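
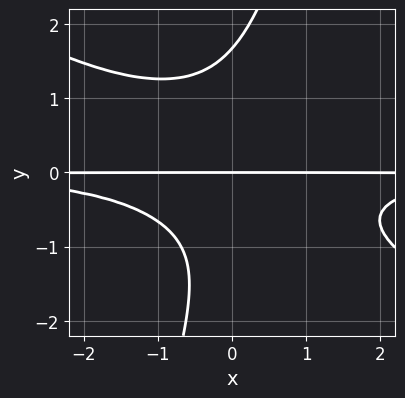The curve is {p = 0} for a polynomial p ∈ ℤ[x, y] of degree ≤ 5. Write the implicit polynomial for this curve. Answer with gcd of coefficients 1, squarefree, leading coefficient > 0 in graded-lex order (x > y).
2*x^2*y^2 + 3*x*y^3 - y^4 + y^2 + 3*y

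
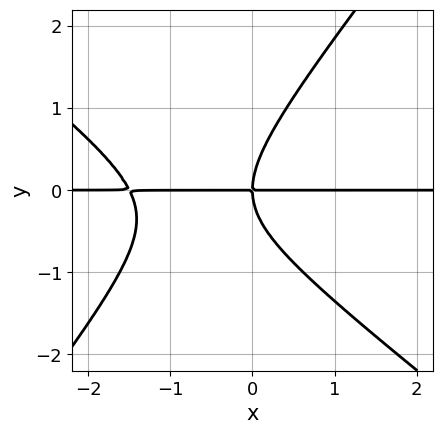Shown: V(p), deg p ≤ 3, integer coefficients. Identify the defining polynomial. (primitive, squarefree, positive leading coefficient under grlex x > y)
2*x^2*y + x*y^2 - 2*y^3 + 3*x*y

(a) deg p = 3. A generic line meets the curve in up to 3 points.
(b) From the visible intercepts: every point of the x-axis in the box is on the curve; it crosses the y-axis at the gridline y = 0.
(c) Putting this together gives p.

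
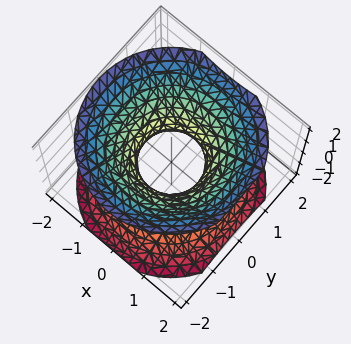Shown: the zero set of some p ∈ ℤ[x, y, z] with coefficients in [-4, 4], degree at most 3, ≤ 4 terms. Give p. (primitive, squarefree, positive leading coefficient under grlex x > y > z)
deg p = 2. The shape is more complex than any degree-1 surface.
Symmetries: the z-axis is an axis of rotation, so x and y enter only as x² + y².
Against the integer gridlines: it misses every integer gridline on the z-axis; a circular section at z = -1 has radius between 1 and 2.
The integer polynomial consistent with all of this is the stated p.

3*x^2 + 3*y^2 - 3*z^2 - 2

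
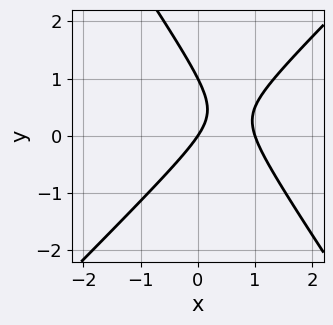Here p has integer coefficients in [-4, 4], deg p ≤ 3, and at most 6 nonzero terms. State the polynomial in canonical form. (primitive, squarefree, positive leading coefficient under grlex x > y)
3*x^2 - x*y - 2*y^2 - 3*x + 2*y

First, the degree is 2 — the shape is more complex than any degree-1 curve.
Then, reading off the gridlines: among the integer gridlines, it crosses the x-axis at x ∈ {0, 1}; the y-axis gridline crossings are at y ∈ {0, 1}.
Finally, assembling these constraints gives the stated polynomial.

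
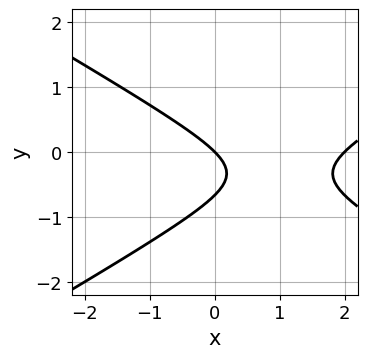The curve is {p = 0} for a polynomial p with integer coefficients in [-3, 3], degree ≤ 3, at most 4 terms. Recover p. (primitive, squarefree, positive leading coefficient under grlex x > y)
x^2 - 3*y^2 - 2*x - 2*y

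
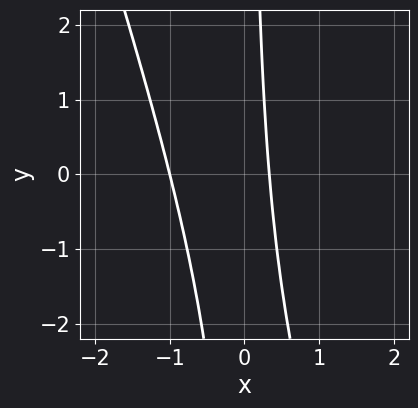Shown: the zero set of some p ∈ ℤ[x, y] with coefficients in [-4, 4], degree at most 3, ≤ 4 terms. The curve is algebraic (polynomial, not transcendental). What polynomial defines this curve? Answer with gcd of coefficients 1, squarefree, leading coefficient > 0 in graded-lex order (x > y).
3*x^2 + x*y + 2*x - 1

1. deg p = 2.
2. From the visible intercepts: the curve avoids every integer y-axis point in the box; it crosses the x-axis at the gridline x = -1.
3. Matching integer coefficients to the picture gives p.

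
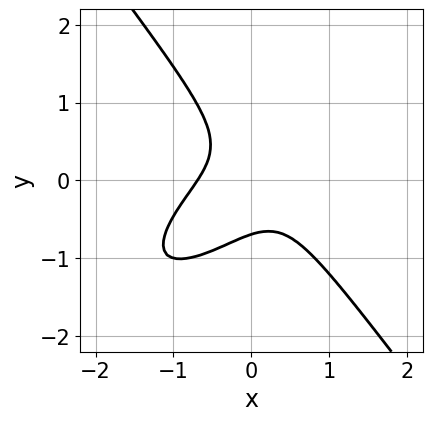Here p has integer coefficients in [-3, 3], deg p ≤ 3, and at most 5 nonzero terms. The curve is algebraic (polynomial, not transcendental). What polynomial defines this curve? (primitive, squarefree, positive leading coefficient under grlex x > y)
(a) The degree is 3 — the shape is more complex than any degree-2 curve.
(b) Putting this together gives p.

3*x^3 - 3*x^2*y + 3*y^3 + 2*x*y + 1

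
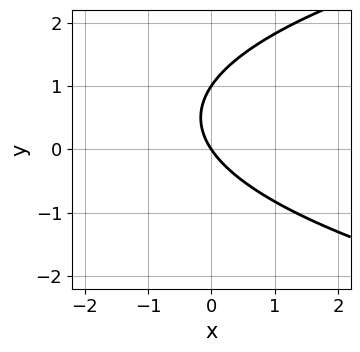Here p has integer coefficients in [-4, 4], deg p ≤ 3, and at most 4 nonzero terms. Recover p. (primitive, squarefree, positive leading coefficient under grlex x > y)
2*y^2 - 3*x - 2*y

Degree: a generic line meets the curve in up to 2 points, so deg p = 2.
Observable constraints: the y-axis gridline crossings are at y ∈ {0, 1}; it crosses the x-axis at the gridline x = 0.
Together with the visible shape, these determine p as stated.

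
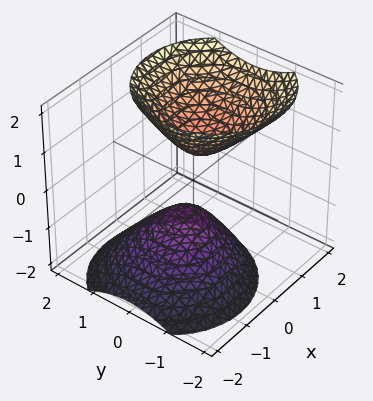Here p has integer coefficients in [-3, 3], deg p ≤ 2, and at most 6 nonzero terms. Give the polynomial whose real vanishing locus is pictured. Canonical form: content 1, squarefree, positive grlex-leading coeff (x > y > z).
(a) There are 2 components. Treating them together as one polynomial.
(b) Degree: a generic line meets the surface in up to 2 points, so deg p = 2.
(c) Against the integer gridlines: no x-intercept at any integer in the box; the surface avoids every integer y-axis point in the box.
(d) These observations pin down the coefficients.

3*x^2 - 2*x*z + 3*y^2 - 2*z^2 + 1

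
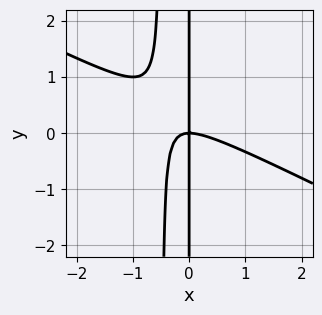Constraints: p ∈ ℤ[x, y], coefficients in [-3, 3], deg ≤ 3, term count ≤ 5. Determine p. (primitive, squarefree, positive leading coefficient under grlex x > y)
x^3 + 2*x^2*y + x*y

(a) The degree is 3 — the shape is more complex than any degree-2 curve.
(b) Against the integer gridlines: it crosses the x-axis at the gridline x = 0; every point of the y-axis in the box is on the curve.
(c) These observations pin down the coefficients.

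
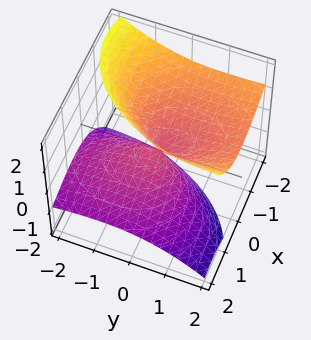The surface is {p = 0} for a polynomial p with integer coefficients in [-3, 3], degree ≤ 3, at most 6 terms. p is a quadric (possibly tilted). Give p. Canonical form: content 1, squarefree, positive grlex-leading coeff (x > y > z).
2*x^2 + 3*x*z + y^2 - 2*y*z - 2*z^2

(a) There are 2 components. Treating them together as one polynomial.
(b) The degree is 2 — a generic line meets the surface in up to 2 points.
(c) Against the integer gridlines: it meets the y-axis at y = 0 (among the integer gridlines); one x-axis crossing is at x = 0; one z-axis crossing is at z = 0.
(d) The integer polynomial consistent with all of this is the stated p.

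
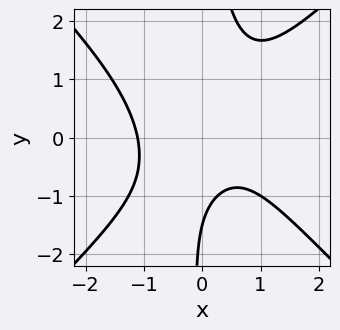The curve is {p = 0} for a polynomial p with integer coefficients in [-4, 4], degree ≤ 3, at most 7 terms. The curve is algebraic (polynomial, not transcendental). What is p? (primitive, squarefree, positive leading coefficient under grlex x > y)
3*x^3 - 3*x*y^2 - x + 2*y + 3

1. The degree is 3 — a generic line meets the curve in up to 3 points.
2. The integer polynomial consistent with all of this is the stated p.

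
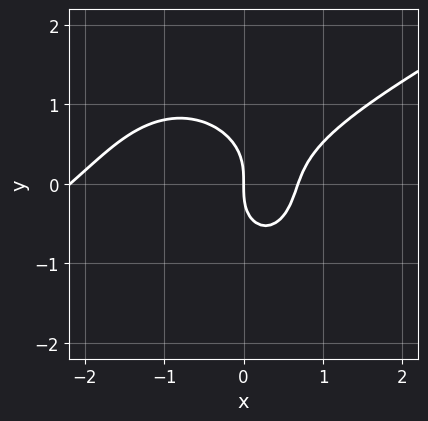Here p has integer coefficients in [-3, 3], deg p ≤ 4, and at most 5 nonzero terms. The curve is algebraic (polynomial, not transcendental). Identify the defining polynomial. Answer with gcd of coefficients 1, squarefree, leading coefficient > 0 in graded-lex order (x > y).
2*x^3 - 3*x^2*y - 3*y^3 + 3*x^2 - 3*x

First, the degree is 3 — no degree-2 curve has this shape.
Next, against the integer gridlines: it meets the x-axis at x = 0 (among the integer gridlines); it crosses the y-axis at the gridline y = 0.
Finally, solving for integer coefficients yields p as stated.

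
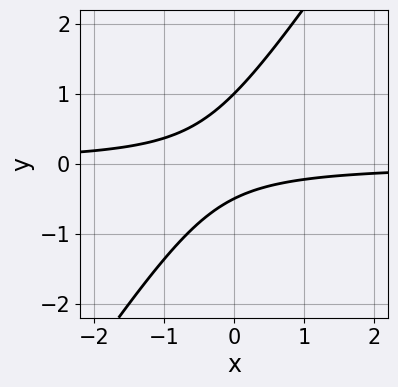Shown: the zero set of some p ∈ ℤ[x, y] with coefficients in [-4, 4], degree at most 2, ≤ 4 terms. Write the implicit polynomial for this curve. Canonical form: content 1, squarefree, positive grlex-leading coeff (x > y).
First, the degree is 2 — no degree-1 curve has this shape.
Next, reading off the gridlines: no x-intercept at any integer in the box; one y-axis crossing is at y = 1.
Finally, assembling these constraints gives the stated polynomial.

3*x*y - 2*y^2 + y + 1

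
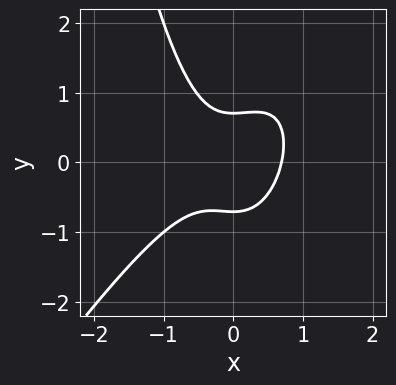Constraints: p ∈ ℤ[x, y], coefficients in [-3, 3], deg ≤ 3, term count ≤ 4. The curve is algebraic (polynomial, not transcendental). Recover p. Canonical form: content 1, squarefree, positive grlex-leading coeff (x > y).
1. Degree: the shape is more complex than any degree-2 curve, so deg p = 3.
2. The integer polynomial consistent with all of this is the stated p.

3*x^3 - 2*x^2*y + 2*y^2 - 1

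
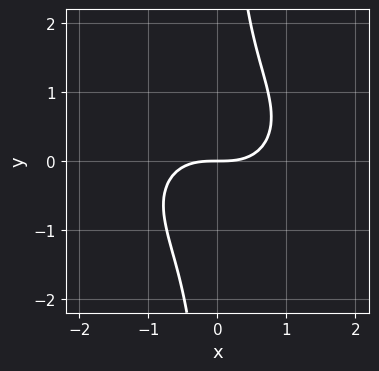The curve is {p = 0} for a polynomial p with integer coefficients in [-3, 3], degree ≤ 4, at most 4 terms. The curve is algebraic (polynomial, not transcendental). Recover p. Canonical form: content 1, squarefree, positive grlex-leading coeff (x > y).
1. Degree: a generic line meets the curve in up to 3 points, so deg p = 3.
2. From the visible intercepts: it meets the y-axis at y = 0 (among the integer gridlines); it crosses the x-axis at the gridline x = 0.
3. Solving for integer coefficients yields p as stated.

2*x^3 + 3*x*y^2 - 3*y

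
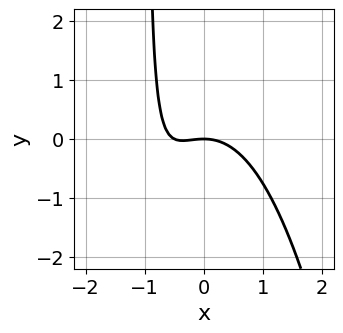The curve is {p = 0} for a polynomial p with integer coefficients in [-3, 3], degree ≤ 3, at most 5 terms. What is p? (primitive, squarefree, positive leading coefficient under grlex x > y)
2*x^3 + x^2 + 2*x*y + 2*y

deg p = 3. The shape is more complex than any degree-2 curve.
Checking where it meets the axes: it crosses the x-axis at the gridline x = 0; it meets the y-axis at y = 0 (among the integer gridlines).
Solving for integer coefficients yields p as stated.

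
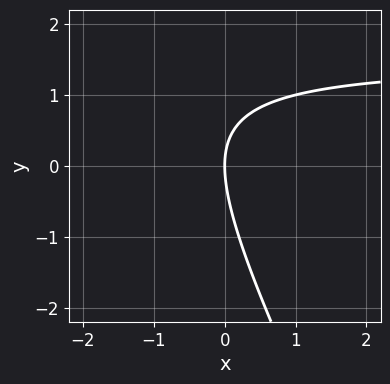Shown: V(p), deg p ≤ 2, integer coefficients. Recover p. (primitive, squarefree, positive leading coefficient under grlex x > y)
2*x*y + y^2 - 3*x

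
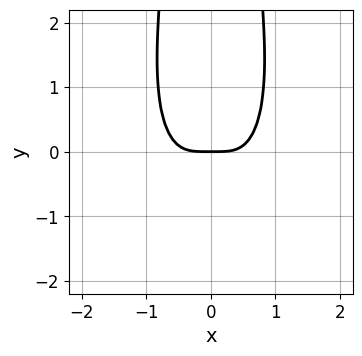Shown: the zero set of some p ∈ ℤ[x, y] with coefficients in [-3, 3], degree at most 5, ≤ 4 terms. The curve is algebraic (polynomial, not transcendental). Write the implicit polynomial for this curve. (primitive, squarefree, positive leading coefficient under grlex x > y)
3*x^4 + x^2*y^2 - 2*y

The degree is 4 — the shape is more complex than any degree-3 curve.
Symmetries: the x ↦ −x reflection is a symmetry, so x appears only in even powers.
From the visible intercepts: it crosses the y-axis at the gridline y = 0; it meets the x-axis at x = 0 (among the integer gridlines).
Fitting integer coefficients to these (and the overall shape) gives p.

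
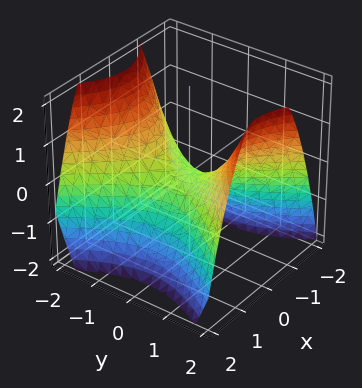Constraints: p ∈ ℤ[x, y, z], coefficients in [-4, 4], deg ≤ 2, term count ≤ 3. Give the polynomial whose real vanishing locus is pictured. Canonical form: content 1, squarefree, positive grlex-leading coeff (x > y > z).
1. The degree is 2 — a saddle surface; a quadric.
2. Symmetries: the y ↦ −y reflection is a symmetry, so y appears only in even powers; it's symmetric under x → −x, forcing even powers of x.
3. From the axis intercepts and sections: it crosses the x-axis at the gridline x = 0; it crosses the z-axis at the gridline z = 0; it meets the y-axis at y = 0 (among the integer gridlines).
4. Matching integer coefficients to the picture gives p.

3*x^2 - 2*y^2 + 3*z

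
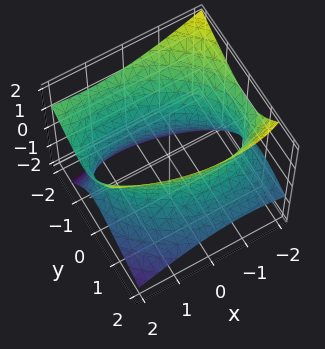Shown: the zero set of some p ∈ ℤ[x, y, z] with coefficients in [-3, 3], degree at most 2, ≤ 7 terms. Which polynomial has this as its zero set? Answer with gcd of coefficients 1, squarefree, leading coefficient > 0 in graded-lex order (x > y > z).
1. deg p = 2. The shape is more complex than any degree-1 surface.
2. Checking where it meets the axes: no z-intercept at any integer in the box.
3. Together with the visible shape, these determine p as stated.

x^2 + x*y + 2*y^2 + 2*y*z - 2*z^2 - 3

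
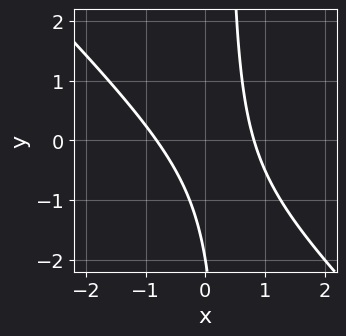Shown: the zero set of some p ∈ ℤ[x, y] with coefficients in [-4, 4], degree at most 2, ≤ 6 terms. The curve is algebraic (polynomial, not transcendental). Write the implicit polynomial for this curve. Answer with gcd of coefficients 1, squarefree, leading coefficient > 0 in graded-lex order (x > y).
3*x^2 + 3*x*y - y - 2

The degree is 2 — the shape is more complex than any degree-1 curve.
From the visible intercepts: it crosses the y-axis at the gridline y = -2.
Assembling these constraints gives the stated polynomial.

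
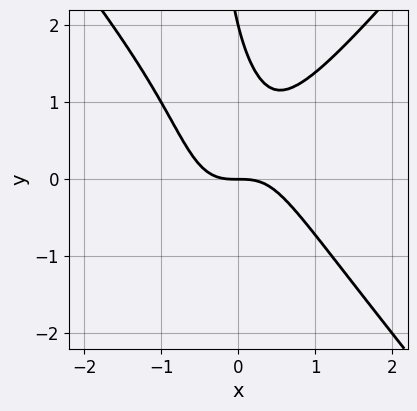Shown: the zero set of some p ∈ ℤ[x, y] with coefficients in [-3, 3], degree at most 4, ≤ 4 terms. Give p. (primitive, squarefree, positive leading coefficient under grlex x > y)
(a) The degree is 3 — the shape is more complex than any degree-2 curve.
(b) Reading off the gridlines: the y-axis gridline crossings are at y ∈ {0, 2}; it meets the x-axis at x = 0 (among the integer gridlines).
(c) These observations pin down the coefficients.

3*x^3 - 2*x*y^2 - y^2 + 2*y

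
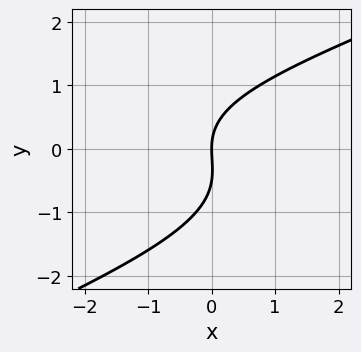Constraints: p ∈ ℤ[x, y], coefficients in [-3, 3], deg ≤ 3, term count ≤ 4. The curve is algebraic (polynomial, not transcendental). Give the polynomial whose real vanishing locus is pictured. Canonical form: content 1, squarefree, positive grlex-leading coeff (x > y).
The degree is 3 — the shape is more complex than any degree-2 curve.
Reading off the gridlines: one x-axis crossing is at x = 0; it meets the y-axis at y = 0 (among the integer gridlines).
Together with the visible shape, these determine p as stated.

x*y^2 - 2*y^3 - y^2 + 3*x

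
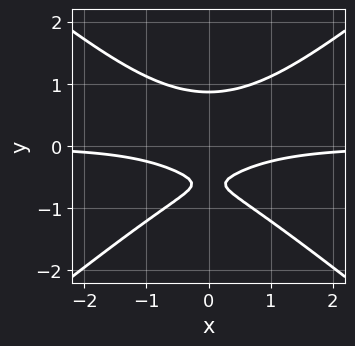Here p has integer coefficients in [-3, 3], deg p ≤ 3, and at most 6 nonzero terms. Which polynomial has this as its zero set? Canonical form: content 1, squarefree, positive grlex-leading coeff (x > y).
2*x^2*y - 3*y^3 - y^2 + 2*y + 1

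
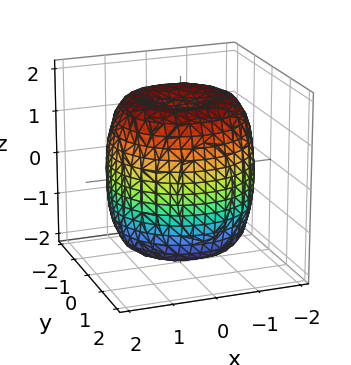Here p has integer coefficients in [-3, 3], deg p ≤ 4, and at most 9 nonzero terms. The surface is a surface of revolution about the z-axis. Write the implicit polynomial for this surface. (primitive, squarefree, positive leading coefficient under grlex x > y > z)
x^4 + 2*x^2*y^2 + y^4 - 2*x^2 - 2*y^2 + z^2 - 2

(a) The degree is 4 — the shape is more complex than any degree-3 surface.
(b) Symmetries: rotational symmetry about the z-axis ⇒ p depends on x, y only through x² + y².
(c) Reading off the gridlines: a circular section at z = 1 has radius between 1 and 2.
(d) Matching integer coefficients to the picture gives p.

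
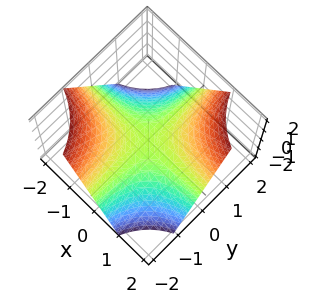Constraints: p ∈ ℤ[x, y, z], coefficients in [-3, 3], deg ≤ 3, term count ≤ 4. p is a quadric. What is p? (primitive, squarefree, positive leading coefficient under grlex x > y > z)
First, the degree is 2 — a saddle surface; a quadric.
Next, observable constraints: one z-axis crossing is at z = 0; every point of the y-axis in the box is on the surface.
Finally, putting this together gives p. Check: (-1, 0, 0) on the x-axis lies on the surface, and p(-1, 0, 0) = 0. ✓

x*y - z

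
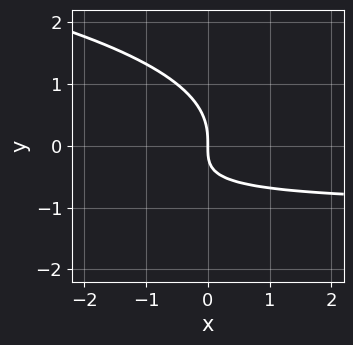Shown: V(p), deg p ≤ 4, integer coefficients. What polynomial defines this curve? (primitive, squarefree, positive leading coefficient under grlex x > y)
First, degree: no degree-2 curve has this shape, so deg p = 3.
Then, against the integer gridlines: it crosses the x-axis at the gridline x = 0; one y-axis crossing is at y = 0.
Finally, matching integer coefficients to the picture gives p.

y^3 + x*y + x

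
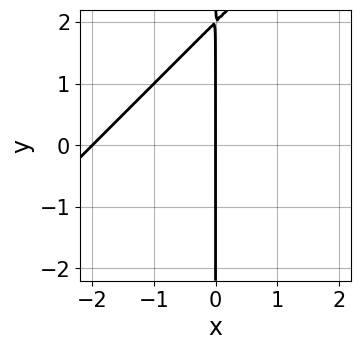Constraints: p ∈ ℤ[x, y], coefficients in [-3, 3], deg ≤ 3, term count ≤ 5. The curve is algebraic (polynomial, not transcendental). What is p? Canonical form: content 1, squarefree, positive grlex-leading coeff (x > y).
(a) deg p = 2. A generic line meets the curve in up to 2 points.
(b) Observable constraints: among the integer gridlines, it crosses the x-axis at x ∈ {-2, 0}; the visible y-axis segment lies entirely on the curve.
(c) Assembling these constraints gives the stated polynomial.

x^2 - x*y + 2*x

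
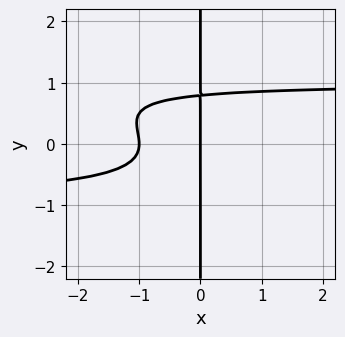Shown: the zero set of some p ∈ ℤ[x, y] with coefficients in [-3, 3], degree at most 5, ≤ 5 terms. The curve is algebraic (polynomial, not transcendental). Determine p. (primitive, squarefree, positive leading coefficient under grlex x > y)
x^2*y^2 + 2*x*y^3 - x^2 - x

First, the degree is 4 — the shape is more complex than any degree-3 curve.
Next, from the axis intercepts and sections: every point of the y-axis in the box is on the curve; among the integer gridlines, it crosses the x-axis at x ∈ {-1, 0}.
Finally, putting this together gives p.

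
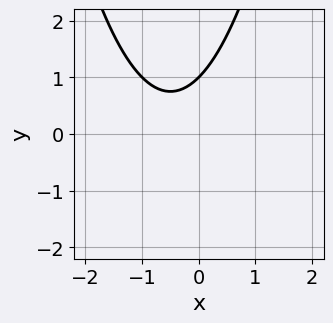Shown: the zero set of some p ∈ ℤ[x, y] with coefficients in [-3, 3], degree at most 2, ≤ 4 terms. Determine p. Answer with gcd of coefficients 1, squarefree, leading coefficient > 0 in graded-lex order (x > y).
x^2 + x - y + 1

deg p = 2.
From the axis intercepts and sections: no x-intercept at any integer in the box; one y-axis crossing is at y = 1.
These observations pin down the coefficients.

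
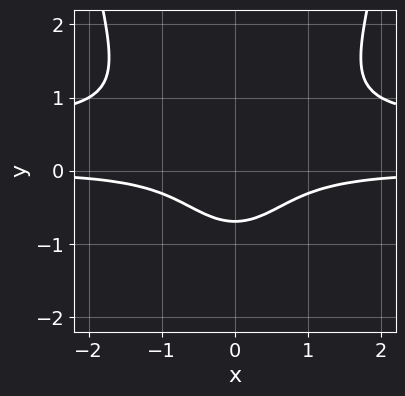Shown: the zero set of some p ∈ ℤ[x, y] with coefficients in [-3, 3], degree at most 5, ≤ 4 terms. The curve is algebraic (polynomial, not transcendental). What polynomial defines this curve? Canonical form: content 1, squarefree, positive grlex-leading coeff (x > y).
First, the degree is 4 — a generic line meets the curve in up to 4 points.
Next, symmetries: the x ↦ −x reflection is a symmetry, so x appears only in even powers.
Next, reading off the gridlines: the curve avoids every integer x-axis point in the box.
Finally, matching integer coefficients to the picture gives p.

3*x^2*y^2 - 2*x^2*y - 3*y^3 - 1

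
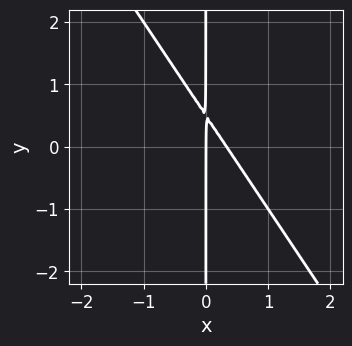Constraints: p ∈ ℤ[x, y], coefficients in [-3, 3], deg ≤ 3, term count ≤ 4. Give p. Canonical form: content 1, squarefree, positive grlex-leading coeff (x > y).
3*x^2 + 2*x*y - x

(a) The degree is 2 — no degree-1 curve has this shape.
(b) From the visible intercepts: it crosses the x-axis at the gridline x = 0; every point of the y-axis in the box is on the curve.
(c) Together with the visible shape, these determine p as stated.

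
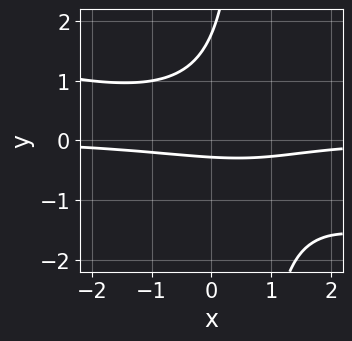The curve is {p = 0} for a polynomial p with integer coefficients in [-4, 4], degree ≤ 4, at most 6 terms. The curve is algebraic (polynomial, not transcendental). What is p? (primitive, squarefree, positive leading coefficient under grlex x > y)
x^2*y + 3*x*y^2 - 2*y^2 + 3*y + 1

(a) The degree is 3 — no degree-2 curve has this shape.
(b) From the axis intercepts and sections: no x-intercept at any integer in the box.
(c) Putting this together gives p.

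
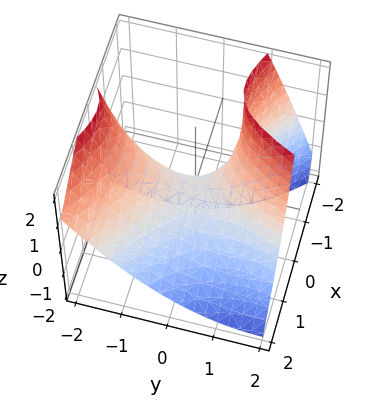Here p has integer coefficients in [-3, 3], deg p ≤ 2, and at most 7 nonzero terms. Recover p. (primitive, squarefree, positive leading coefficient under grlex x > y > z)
1. The degree is 2 — no degree-1 surface has this shape.
2. Checking where it meets the axes: one z-axis crossing is at z = 0; it crosses the x-axis at the gridline x = 0; it meets the y-axis at y = 0 (among the integer gridlines).
3. Matching integer coefficients to the picture gives p.

2*x^2 + 2*x*y + 2*x*z - y^2 + 2*z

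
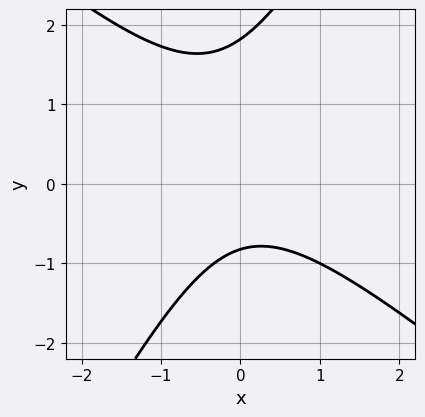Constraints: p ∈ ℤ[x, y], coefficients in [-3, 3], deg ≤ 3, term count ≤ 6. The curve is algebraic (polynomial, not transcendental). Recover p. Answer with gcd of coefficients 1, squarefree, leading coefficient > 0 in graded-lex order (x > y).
3*x^2 + 2*x*y - 2*y^2 + 2*y + 3

(a) Degree: no degree-1 curve has this shape, so deg p = 2.
(b) From the visible intercepts: it misses every integer gridline on the x-axis.
(c) The integer polynomial consistent with all of this is the stated p.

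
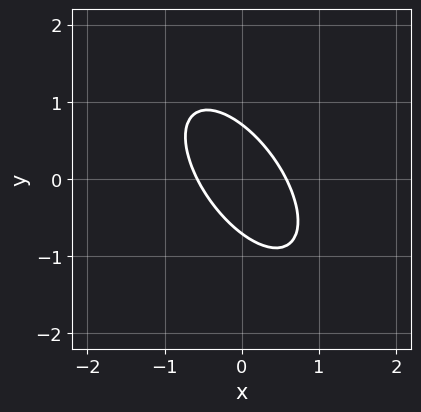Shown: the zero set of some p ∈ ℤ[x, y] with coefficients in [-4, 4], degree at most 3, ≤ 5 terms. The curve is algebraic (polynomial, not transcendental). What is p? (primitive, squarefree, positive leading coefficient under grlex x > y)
3*x^2 + 3*x*y + 2*y^2 - 1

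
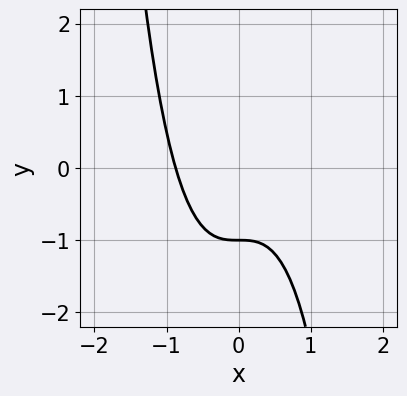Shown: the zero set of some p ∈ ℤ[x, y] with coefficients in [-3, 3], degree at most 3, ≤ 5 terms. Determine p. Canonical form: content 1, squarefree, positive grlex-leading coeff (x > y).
3*x^3 + 2*y + 2

1. deg p = 3. No degree-2 curve has this shape.
2. Checking where it meets the axes: one y-axis crossing is at y = -1.
3. Matching integer coefficients to the picture gives p.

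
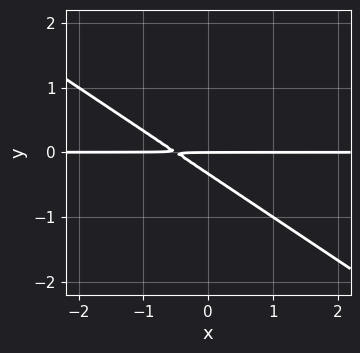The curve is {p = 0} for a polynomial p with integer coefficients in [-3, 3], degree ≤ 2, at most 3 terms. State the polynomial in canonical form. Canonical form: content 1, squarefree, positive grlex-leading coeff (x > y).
2*x*y + 3*y^2 + y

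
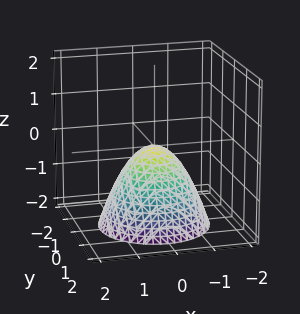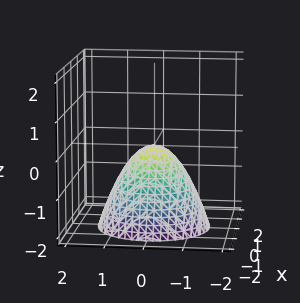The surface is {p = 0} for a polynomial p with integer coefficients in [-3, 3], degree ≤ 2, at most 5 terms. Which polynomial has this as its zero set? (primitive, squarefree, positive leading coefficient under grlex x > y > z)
The degree is 2 — a single bowl opening along one axis; a quadric.
Symmetries: rotational symmetry about the z-axis ⇒ p depends on x, y only through x² + y².
From the axis intercepts and sections: it crosses the z-axis at the gridline z = 0; a circular section at z = -2 has radius between 1 and 2; it crosses the y-axis at the gridline y = 0.
Fitting integer coefficients to these (and the overall shape) gives p.

x^2 + y^2 + z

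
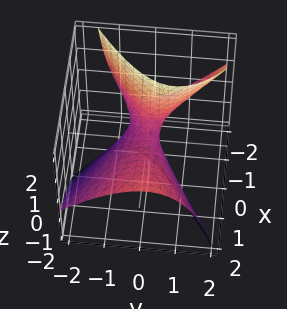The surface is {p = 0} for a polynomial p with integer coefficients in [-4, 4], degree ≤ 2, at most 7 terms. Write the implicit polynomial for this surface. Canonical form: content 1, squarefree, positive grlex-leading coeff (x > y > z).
1. The degree is 2 — a generic line meets the surface in up to 2 points.
2. Observable constraints: it meets the z-axis at z = 0 (among the integer gridlines); it meets the y-axis at y = 0 (among the integer gridlines); it crosses the x-axis at the gridline x = 0.
3. Fitting integer coefficients to these (and the overall shape) gives p.

x^2 - 3*x*z - 3*y^2 + 2*y*z - 2*z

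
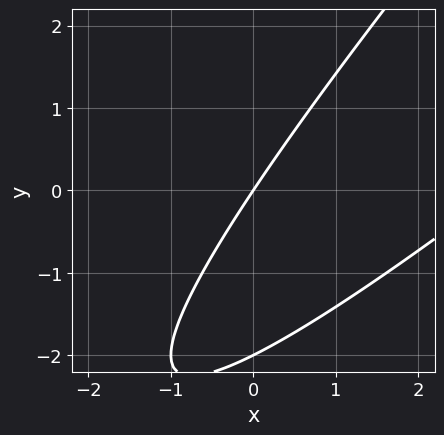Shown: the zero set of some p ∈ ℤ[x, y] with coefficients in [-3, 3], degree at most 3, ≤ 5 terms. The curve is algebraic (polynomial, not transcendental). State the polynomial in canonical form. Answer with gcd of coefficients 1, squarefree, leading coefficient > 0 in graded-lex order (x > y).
x^2 - 2*x*y + y^2 - 3*x + 2*y

First, degree: a generic line meets the curve in up to 2 points, so deg p = 2.
Then, reading off the gridlines: the y-axis gridline crossings are at y ∈ {-2, 0}; it meets the x-axis at x = 0 (among the integer gridlines).
Finally, putting this together gives p.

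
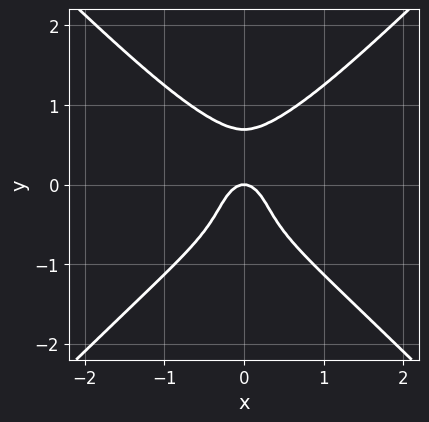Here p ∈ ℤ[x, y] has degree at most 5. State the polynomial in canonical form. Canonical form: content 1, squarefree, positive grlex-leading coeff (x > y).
3*x^4 - 3*y^4 + 3*x^2 + y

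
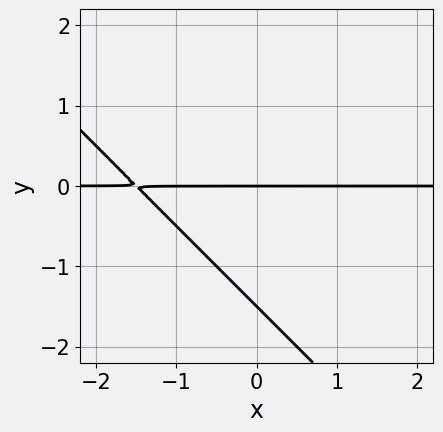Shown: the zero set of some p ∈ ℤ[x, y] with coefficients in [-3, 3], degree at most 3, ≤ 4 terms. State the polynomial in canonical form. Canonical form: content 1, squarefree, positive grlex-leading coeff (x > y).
1. Degree: the shape is more complex than any degree-1 curve, so deg p = 2.
2. Reading off the gridlines: every point of the x-axis in the box is on the curve; it crosses the y-axis at the gridline y = 0.
3. Together with the visible shape, these determine p as stated.

2*x*y + 2*y^2 + 3*y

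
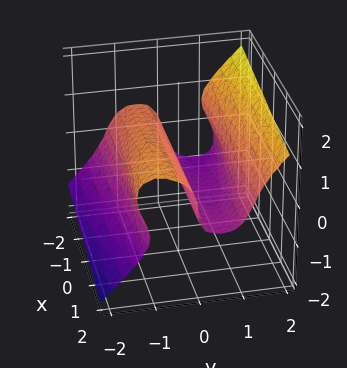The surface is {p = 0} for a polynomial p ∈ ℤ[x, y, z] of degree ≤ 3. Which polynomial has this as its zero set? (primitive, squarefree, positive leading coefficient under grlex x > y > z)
1. Degree: a generic line meets the surface in up to 3 points, so deg p = 3.
2. Reading off the gridlines: one y-axis crossing is at y = 0; the visible x-axis segment lies entirely on the surface.
3. Together with the visible shape, these determine p as stated.

x*y*z - 2*y^3 + 3*z^3 + 3*y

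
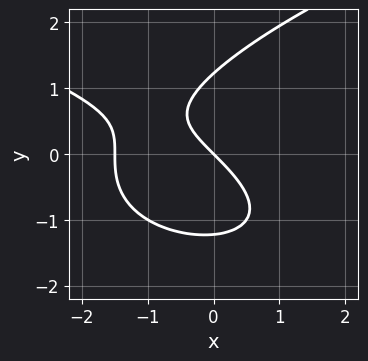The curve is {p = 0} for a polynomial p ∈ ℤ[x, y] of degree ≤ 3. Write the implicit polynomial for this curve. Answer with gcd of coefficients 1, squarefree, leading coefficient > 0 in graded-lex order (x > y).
2*y^3 - 2*x^2 - 2*x*y - 3*x - 3*y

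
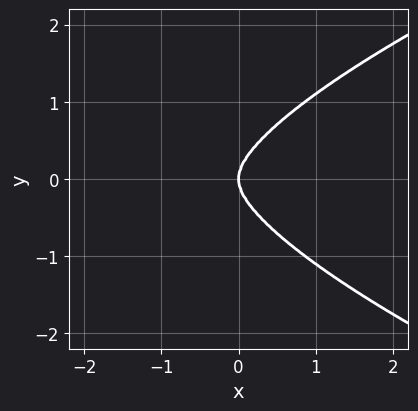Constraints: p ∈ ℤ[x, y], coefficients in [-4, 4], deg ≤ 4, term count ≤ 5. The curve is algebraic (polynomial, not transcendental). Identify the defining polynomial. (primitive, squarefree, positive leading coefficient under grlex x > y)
3*y^4 - 2*x^3 - 2*x*y^2

1. The degree is 4 — the shape is more complex than any degree-3 curve.
2. Symmetries: mirror symmetry y ↦ −y ⇒ only even powers of y.
3. Checking where it meets the axes: one x-axis crossing is at x = 0; it crosses the y-axis at the gridline y = 0.
4. Putting this together gives p.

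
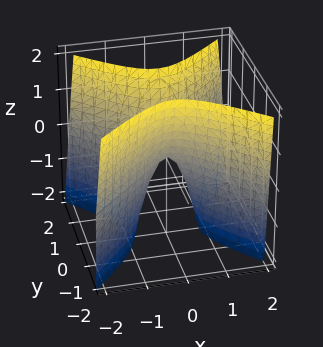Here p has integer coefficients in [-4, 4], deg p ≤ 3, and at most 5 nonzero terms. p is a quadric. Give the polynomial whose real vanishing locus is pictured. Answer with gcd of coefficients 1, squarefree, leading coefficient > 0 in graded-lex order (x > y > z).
3*x^2 - 3*y^2 + z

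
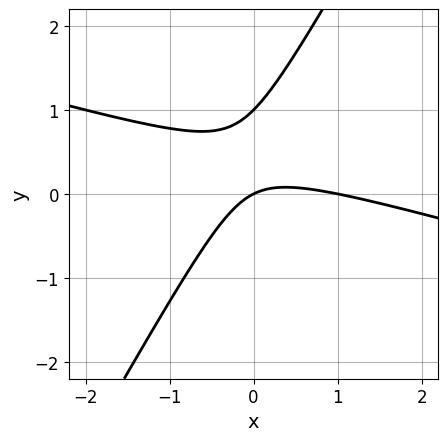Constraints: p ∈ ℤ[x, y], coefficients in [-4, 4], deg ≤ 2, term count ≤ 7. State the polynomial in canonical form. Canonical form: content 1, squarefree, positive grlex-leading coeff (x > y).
x^2 + 3*x*y - 2*y^2 - x + 2*y

1. Degree: a generic line meets the curve in up to 2 points, so deg p = 2.
2. Checking where it meets the axes: the x-axis gridline crossings are at x ∈ {0, 1}; among the integer gridlines, it crosses the y-axis at y ∈ {0, 1}.
3. Together with the visible shape, these determine p as stated.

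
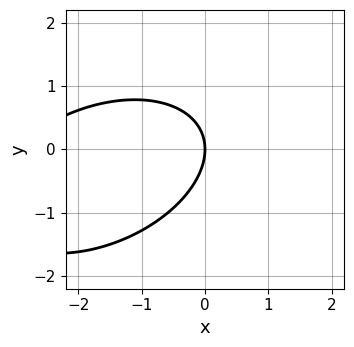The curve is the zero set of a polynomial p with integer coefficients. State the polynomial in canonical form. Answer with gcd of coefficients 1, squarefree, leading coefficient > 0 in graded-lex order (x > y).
(a) The degree is 2 — no degree-1 curve has this shape.
(b) From the axis intercepts and sections: it crosses the x-axis at the gridline x = 0; one y-axis crossing is at y = 0.
(c) Putting this together gives p.

x^2 - x*y + 2*y^2 + 3*x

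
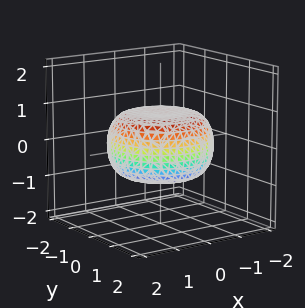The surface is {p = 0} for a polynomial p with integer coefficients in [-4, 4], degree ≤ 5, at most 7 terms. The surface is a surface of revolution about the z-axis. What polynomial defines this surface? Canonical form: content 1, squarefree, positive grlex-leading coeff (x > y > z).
The degree is 4 — the shape is more complex than any degree-3 surface.
Symmetry: the z-axis is an axis of rotation, so x and y enter only as x² + y².
Against the integer gridlines: a circular section at z = 0 has radius between 1 and 2.
Putting this together gives p.

x^4 + 2*x^2*y^2 + y^4 - x^2 - y^2 + 3*z^2 - 2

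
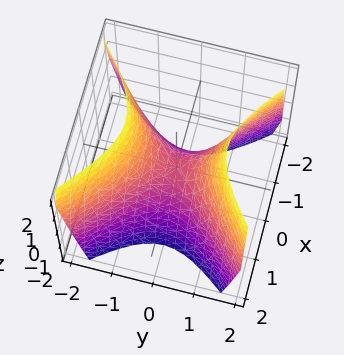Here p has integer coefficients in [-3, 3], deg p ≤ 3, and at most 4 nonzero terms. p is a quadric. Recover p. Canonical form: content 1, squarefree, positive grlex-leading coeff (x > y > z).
3*x^2 - 3*y^2 + 2*z

First, degree: a saddle surface; a quadric, so deg p = 2.
Next, symmetries: the y ↦ −y reflection is a symmetry, so y appears only in even powers; mirror symmetry x ↦ −x ⇒ only even powers of x.
Next, observable constraints: it meets the y-axis at y = 0 (among the integer gridlines); one x-axis crossing is at x = 0; it meets the z-axis at z = 0 (among the integer gridlines).
Finally, these observations pin down the coefficients.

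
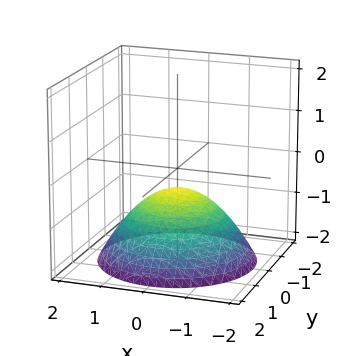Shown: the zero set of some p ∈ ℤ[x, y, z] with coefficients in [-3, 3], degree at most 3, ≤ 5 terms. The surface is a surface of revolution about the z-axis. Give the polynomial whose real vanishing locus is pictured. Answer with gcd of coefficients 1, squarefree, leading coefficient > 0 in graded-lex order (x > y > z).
(a) The degree is 2 — the shape is more complex than any degree-1 surface.
(b) Symmetries: every cross-section ⟂ z is a circle, so x, y appear only via x² + y².
(c) Against the integer gridlines: the surface avoids every integer x-axis point in the box; it misses every integer gridline on the y-axis; a circular section at z = -2 has radius between 1 and 2.
(d) Putting this together gives p.

x^2 + y^2 + 2*z + 1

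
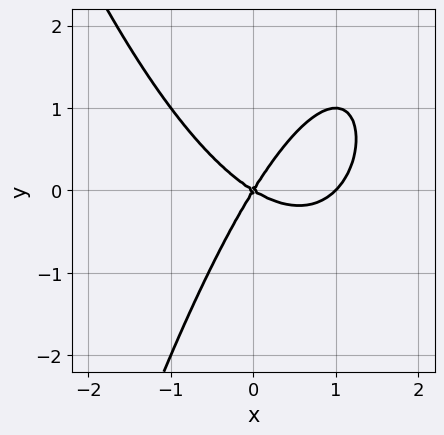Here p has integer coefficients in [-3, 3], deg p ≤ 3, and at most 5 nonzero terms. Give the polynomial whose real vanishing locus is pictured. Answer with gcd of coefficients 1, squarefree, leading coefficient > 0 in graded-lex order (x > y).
x^3 - x^2 - x*y + y^2

1. The degree is 3 — no degree-2 curve has this shape.
2. Observable constraints: among the integer gridlines, it crosses the x-axis at x ∈ {0, 1}; it crosses the y-axis at the gridline y = 0.
3. These observations pin down the coefficients.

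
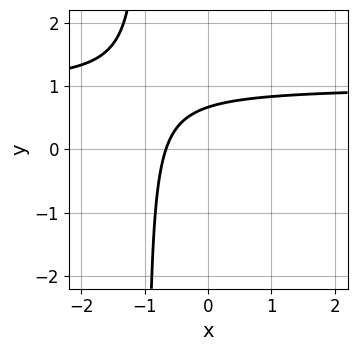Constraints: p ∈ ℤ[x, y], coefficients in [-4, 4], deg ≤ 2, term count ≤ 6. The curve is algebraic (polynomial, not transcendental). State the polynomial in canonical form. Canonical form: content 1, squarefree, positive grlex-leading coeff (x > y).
3*x*y - 3*x + 3*y - 2

First, degree: no degree-1 curve has this shape, so deg p = 2.
Finally, matching integer coefficients to the picture gives p.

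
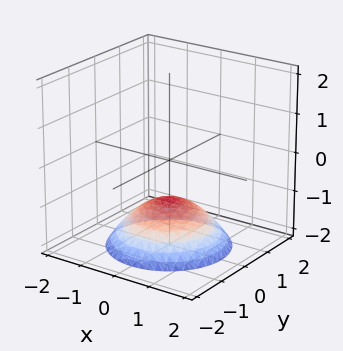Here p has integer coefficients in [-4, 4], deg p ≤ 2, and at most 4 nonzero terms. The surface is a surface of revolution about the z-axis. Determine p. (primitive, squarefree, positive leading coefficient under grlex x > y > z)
x^2 + y^2 + 2*z + 2

(a) The degree is 2 — no degree-1 surface has this shape.
(b) Symmetries: the z-axis is an axis of rotation, so x and y enter only as x² + y².
(c) Checking where it meets the axes: no y-intercept at any integer in the box; the surface avoids every integer x-axis point in the box; it meets the z-axis at z = -1 (among the integer gridlines); a circular section at z = -2 has radius between 1 and 2.
(d) Solving for integer coefficients yields p as stated.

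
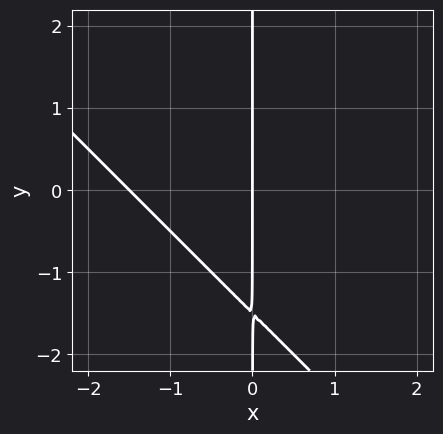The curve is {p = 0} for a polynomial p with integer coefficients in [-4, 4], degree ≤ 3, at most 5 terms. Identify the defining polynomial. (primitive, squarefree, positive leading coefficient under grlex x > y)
2*x^2 + 2*x*y + 3*x

(a) deg p = 2. A generic line meets the curve in up to 2 points.
(b) Observable constraints: the visible y-axis segment lies entirely on the curve; one x-axis crossing is at x = 0.
(c) Fitting integer coefficients to these (and the overall shape) gives p.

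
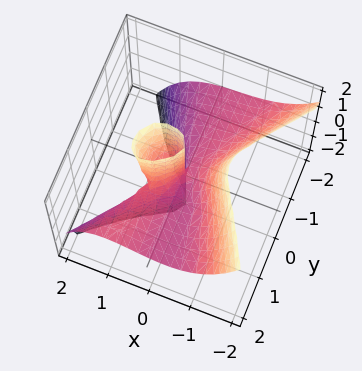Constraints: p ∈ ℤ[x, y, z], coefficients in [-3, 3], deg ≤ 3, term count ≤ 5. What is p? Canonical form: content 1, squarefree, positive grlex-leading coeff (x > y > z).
First, deg p = 3. A generic line meets the surface in up to 3 points.
Next, from the axis intercepts and sections: it meets the x-axis at x = 0 (among the integer gridlines); every point of the y-axis in the box is on the surface; every point of the z-axis in the box is on the surface.
Finally, putting this together gives p.

2*x^3 - x^2*y + 2*y^2*z - x*y - x*z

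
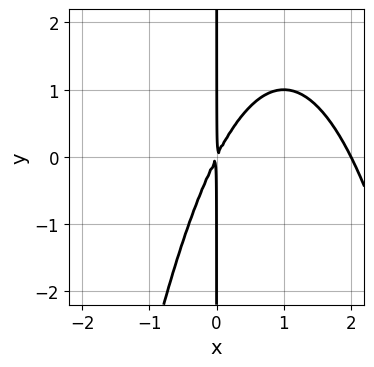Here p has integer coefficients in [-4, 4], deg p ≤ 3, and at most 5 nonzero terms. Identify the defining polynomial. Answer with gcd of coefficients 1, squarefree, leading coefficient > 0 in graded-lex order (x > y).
x^3 - 2*x^2 + x*y

First, deg p = 3.
Then, reading off the gridlines: it crosses the x-axis at the gridline x = 2; every point of the y-axis in the box is on the curve.
Finally, putting this together gives p.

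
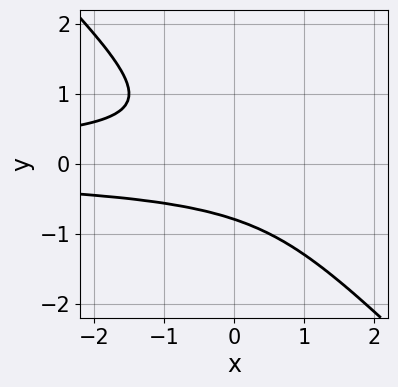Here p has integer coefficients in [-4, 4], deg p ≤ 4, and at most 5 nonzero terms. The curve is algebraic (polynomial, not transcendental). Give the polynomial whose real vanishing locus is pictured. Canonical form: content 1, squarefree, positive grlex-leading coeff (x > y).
2*x*y^2 + 2*y^3 + 1

(a) The degree is 3 — the shape is more complex than any degree-2 curve.
(b) Against the integer gridlines: it misses every integer gridline on the x-axis.
(c) Fitting integer coefficients to these (and the overall shape) gives p.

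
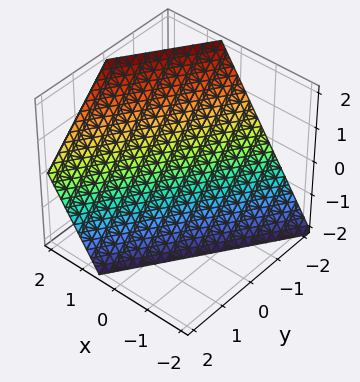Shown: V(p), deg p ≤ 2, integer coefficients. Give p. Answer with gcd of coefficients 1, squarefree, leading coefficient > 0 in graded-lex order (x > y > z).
3*x - 2*y - 2*z - 2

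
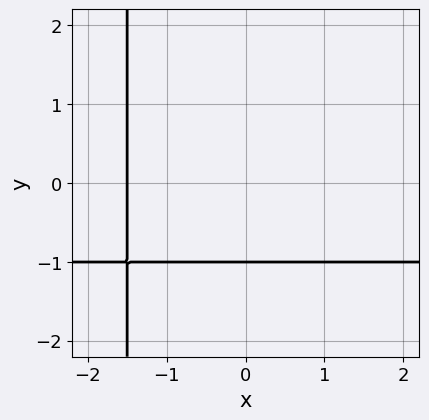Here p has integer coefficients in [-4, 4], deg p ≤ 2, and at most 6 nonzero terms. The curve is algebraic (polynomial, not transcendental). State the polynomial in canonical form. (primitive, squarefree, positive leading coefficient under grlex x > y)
deg p = 2. The shape is more complex than any degree-1 curve.
Reading off the gridlines: it meets the y-axis at y = -1 (among the integer gridlines).
Assembling these constraints gives the stated polynomial.

2*x*y + 2*x + 3*y + 3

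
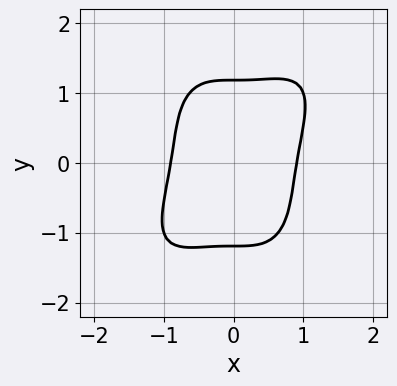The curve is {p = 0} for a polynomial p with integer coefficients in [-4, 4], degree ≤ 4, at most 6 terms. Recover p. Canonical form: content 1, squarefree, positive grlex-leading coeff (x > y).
First, deg p = 4.
Finally, the integer polynomial consistent with all of this is the stated p.

3*x^4 - 2*x^3*y + y^4 - 2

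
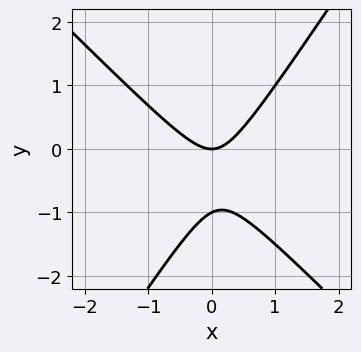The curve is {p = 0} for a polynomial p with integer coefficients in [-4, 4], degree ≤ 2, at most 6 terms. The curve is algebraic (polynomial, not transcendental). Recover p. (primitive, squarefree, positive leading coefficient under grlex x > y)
3*x^2 + x*y - 2*y^2 - 2*y

deg p = 2.
Checking where it meets the axes: one x-axis crossing is at x = 0; among the integer gridlines, it crosses the y-axis at y ∈ {-1, 0}.
Assembling these constraints gives the stated polynomial.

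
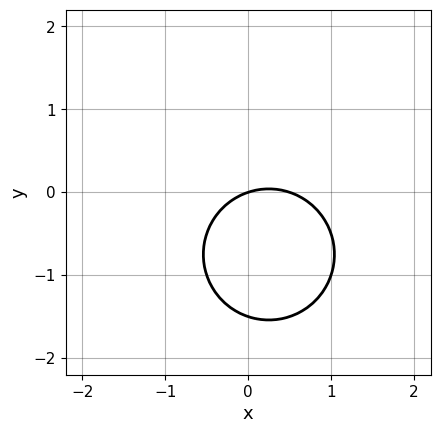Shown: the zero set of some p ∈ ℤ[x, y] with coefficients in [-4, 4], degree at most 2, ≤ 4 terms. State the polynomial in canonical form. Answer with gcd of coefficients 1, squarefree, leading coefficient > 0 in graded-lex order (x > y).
1. Degree: no degree-1 curve has this shape, so deg p = 2.
2. Checking where it meets the axes: it crosses the x-axis at the gridline x = 0; it crosses the y-axis at the gridline y = 0.
3. Putting this together gives p.

2*x^2 + 2*y^2 - x + 3*y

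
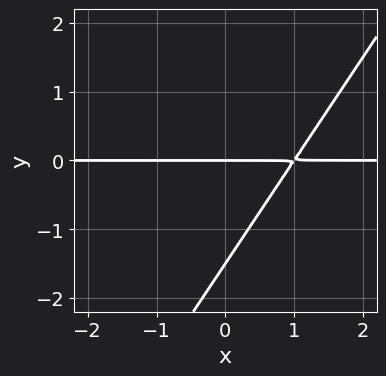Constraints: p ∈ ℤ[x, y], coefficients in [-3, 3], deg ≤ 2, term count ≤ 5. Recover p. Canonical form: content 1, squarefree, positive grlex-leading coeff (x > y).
3*x*y - 2*y^2 - 3*y

1. deg p = 2. A generic line meets the curve in up to 2 points.
2. Against the integer gridlines: every point of the x-axis in the box is on the curve; it meets the y-axis at y = 0 (among the integer gridlines).
3. Assembling these constraints gives the stated polynomial.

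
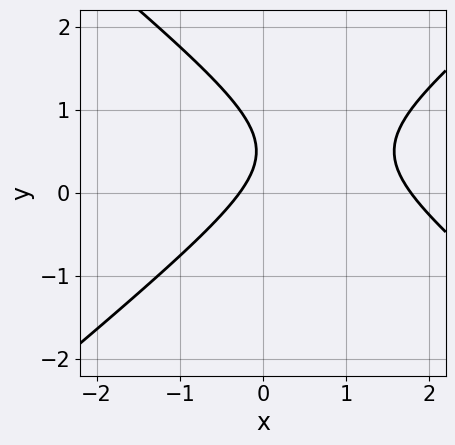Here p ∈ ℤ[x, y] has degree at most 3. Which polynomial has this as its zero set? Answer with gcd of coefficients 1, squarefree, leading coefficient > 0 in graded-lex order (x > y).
2*x^2 - 3*y^2 - 3*x + 3*y - 1

The degree is 2 — the shape is more complex than any degree-1 curve.
From the visible intercepts: the curve avoids every integer y-axis point in the box.
Putting this together gives p.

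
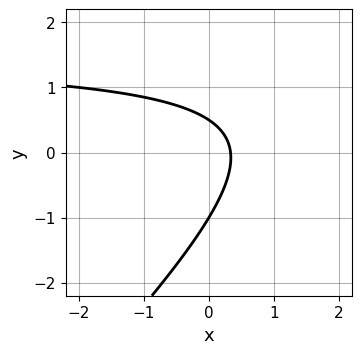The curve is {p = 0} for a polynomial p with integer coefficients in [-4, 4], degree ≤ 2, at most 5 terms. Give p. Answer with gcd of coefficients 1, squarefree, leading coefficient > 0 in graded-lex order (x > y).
1. deg p = 2. A generic line meets the curve in up to 2 points.
2. From the axis intercepts and sections: it meets the y-axis at y = -1 (among the integer gridlines).
3. Solving for integer coefficients yields p as stated.

2*x*y - 2*y^2 - 3*x - y + 1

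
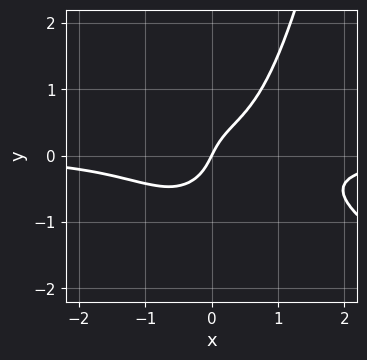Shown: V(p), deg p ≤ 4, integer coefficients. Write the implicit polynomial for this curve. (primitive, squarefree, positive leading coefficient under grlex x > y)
2*x^3*y + 3*x^2*y^2 - 3*y^3 + 2*x - y

deg p = 4. A generic line meets the curve in up to 4 points.
From the visible intercepts: it meets the x-axis at x = 0 (among the integer gridlines); it crosses the y-axis at the gridline y = 0.
These observations pin down the coefficients.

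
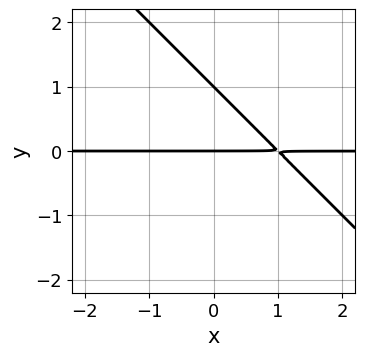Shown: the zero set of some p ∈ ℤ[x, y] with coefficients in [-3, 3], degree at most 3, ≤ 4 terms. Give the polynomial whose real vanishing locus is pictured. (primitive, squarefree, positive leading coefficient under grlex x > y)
x*y + y^2 - y

First, the degree is 2 — the shape is more complex than any degree-1 curve.
Then, reading off the gridlines: the visible x-axis segment lies entirely on the curve; the y-axis gridline crossings are at y ∈ {0, 1}.
Finally, solving for integer coefficients yields p as stated.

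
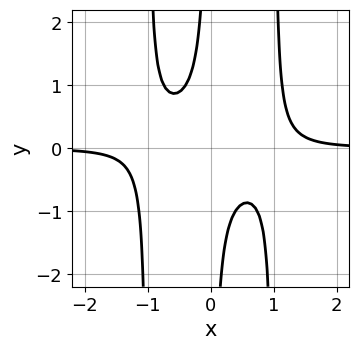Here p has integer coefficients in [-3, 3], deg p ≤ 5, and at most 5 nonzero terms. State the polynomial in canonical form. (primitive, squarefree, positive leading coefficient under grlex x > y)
1. Degree: a generic line meets the curve in up to 4 points, so deg p = 4.
2. From the visible intercepts: it misses every integer gridline on the x-axis; the curve avoids every integer y-axis point in the box.
3. Fitting integer coefficients to these (and the overall shape) gives p.

3*x^3*y - 3*x*y - 1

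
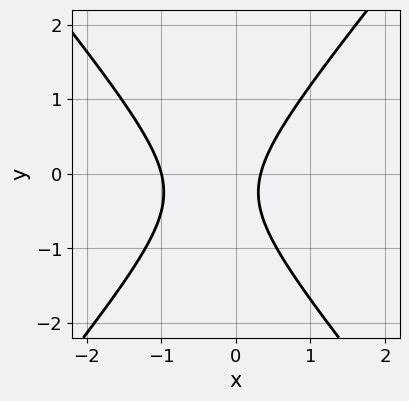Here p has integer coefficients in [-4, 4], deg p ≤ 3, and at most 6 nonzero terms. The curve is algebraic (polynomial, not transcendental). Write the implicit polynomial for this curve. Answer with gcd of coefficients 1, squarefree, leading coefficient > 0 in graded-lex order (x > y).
3*x^2 - 2*y^2 + 2*x - y - 1

(a) deg p = 2.
(b) Observable constraints: no y-intercept at any integer in the box; it meets the x-axis at x = -1 (among the integer gridlines).
(c) Assembling these constraints gives the stated polynomial.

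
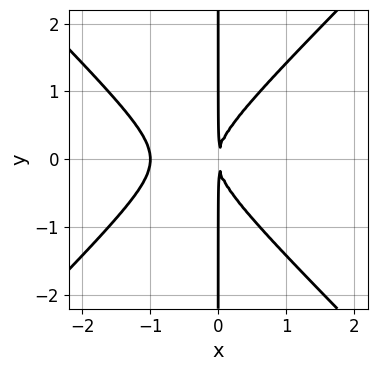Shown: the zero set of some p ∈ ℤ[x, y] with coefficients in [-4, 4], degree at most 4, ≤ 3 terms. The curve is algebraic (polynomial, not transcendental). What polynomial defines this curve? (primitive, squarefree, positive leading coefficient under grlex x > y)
1. Degree: a generic line meets the curve in up to 3 points, so deg p = 3.
2. Symmetries: mirror symmetry y ↦ −y ⇒ only even powers of y.
3. Observable constraints: every point of the y-axis in the box is on the curve; one x-axis crossing is at x = -1.
4. The integer polynomial consistent with all of this is the stated p.

x^3 - x*y^2 + x^2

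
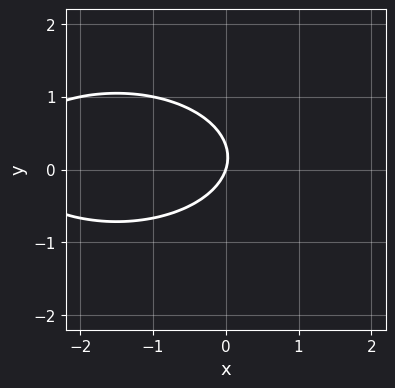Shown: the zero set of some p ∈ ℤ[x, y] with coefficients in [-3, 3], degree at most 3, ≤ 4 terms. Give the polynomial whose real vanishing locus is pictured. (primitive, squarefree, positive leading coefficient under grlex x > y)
x^2 + 3*y^2 + 3*x - y

Degree: the shape is more complex than any degree-1 curve, so deg p = 2.
Reading off the gridlines: one y-axis crossing is at y = 0; it meets the x-axis at x = 0 (among the integer gridlines).
Putting this together gives p.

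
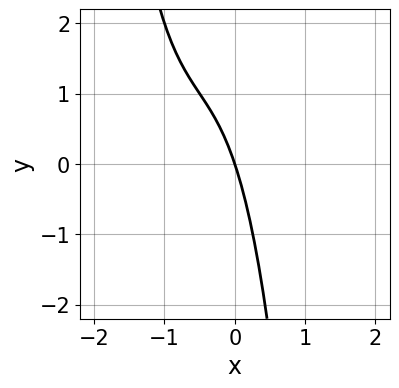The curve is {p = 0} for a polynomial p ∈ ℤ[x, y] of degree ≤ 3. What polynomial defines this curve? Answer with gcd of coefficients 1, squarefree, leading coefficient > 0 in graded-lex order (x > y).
First, degree: no degree-2 curve has this shape, so deg p = 3.
Then, reading off the gridlines: one x-axis crossing is at x = 0; it meets the y-axis at y = 0 (among the integer gridlines).
Finally, assembling these constraints gives the stated polynomial.

2*x^3 + 3*x^2 + 3*x + y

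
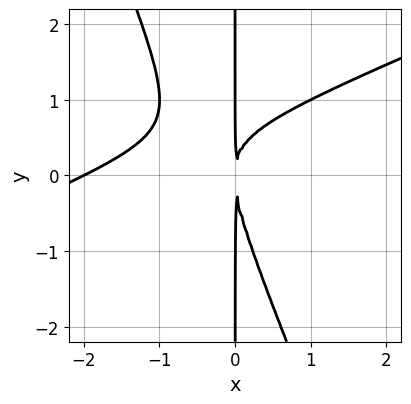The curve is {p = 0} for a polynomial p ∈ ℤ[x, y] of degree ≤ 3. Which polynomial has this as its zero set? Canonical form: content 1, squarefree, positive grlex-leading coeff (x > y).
x^3 - 2*x^2*y - x*y^2 + 2*x^2

deg p = 3.
Observable constraints: one x-axis crossing is at x = -2; the visible y-axis segment lies entirely on the curve.
These observations pin down the coefficients.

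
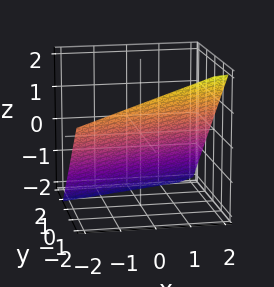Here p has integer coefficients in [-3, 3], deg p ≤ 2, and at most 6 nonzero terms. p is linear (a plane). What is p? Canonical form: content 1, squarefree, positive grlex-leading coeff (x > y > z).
1. deg p = 1. The surface is flat (a plane).
2. Reading off the gridlines: it crosses the x-axis at the gridline x = 2.
3. Matching integer coefficients to the picture gives p.

x - 3*y - 3*z - 2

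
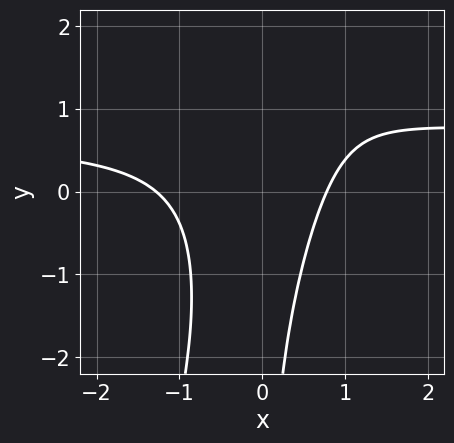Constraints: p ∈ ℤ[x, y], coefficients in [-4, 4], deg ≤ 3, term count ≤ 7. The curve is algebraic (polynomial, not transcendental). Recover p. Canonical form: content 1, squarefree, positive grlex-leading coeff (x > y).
First, deg p = 3. No degree-2 curve has this shape.
Next, from the axis intercepts and sections: the curve avoids every integer y-axis point in the box.
Finally, the integer polynomial consistent with all of this is the stated p.

3*x^2*y - x*y^2 - 2*x^2 - x + 2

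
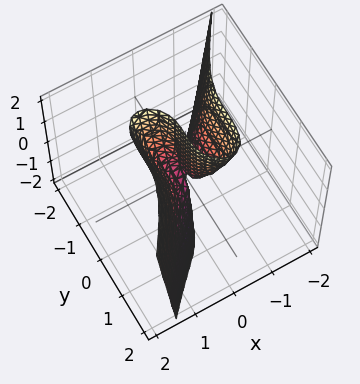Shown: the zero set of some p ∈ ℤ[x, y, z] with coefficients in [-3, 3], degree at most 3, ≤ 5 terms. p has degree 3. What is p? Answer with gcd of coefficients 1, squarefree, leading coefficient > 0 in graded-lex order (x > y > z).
Degree: no degree-2 surface has this shape, so deg p = 3.
From the visible intercepts: it meets the y-axis at y = 0 (among the integer gridlines); every point of the z-axis in the box is on the surface; it meets the x-axis at x = 0 (among the integer gridlines).
Matching integer coefficients to the picture gives p.

2*x^3 - y^3 - x*z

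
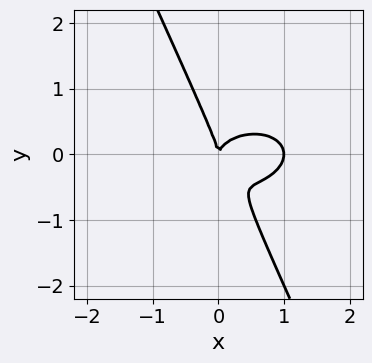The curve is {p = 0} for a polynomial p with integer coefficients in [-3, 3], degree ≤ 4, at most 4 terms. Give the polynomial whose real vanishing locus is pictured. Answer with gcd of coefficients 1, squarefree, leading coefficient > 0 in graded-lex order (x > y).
First, deg p = 3.
Next, reading off the gridlines: among the integer gridlines, it crosses the x-axis at x ∈ {0, 1}; it crosses the y-axis at the gridline y = 0.
Finally, together with the visible shape, these determine p as stated.

x^3 + 2*x*y^2 + y^3 - x^2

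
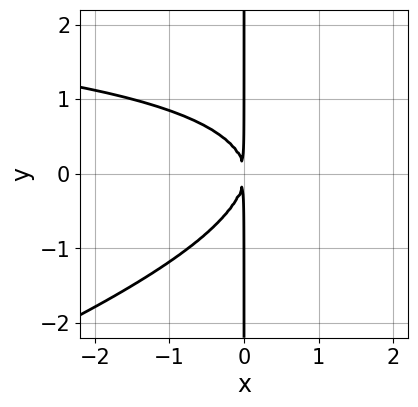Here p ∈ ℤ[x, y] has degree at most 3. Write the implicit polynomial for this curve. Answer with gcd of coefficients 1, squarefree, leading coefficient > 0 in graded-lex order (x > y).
x^2*y - 3*x*y^2 - 3*x^2

(a) deg p = 3.
(b) Reading off the gridlines: the visible y-axis segment lies entirely on the curve.
(c) Assembling these constraints gives the stated polynomial.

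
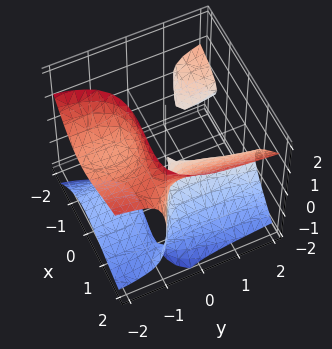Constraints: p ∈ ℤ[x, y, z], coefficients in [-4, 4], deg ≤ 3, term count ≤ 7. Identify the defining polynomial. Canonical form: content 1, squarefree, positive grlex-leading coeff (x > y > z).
x^3 + 2*x^2*y - 3*y*z^2 - y^2 - 2*z^2

1. I count 2 distinct pieces.
2. Degree: no degree-2 surface has this shape, so deg p = 3.
3. Reading off the gridlines: one x-axis crossing is at x = 0; one z-axis crossing is at z = 0; it meets the y-axis at y = 0 (among the integer gridlines).
4. These observations pin down the coefficients.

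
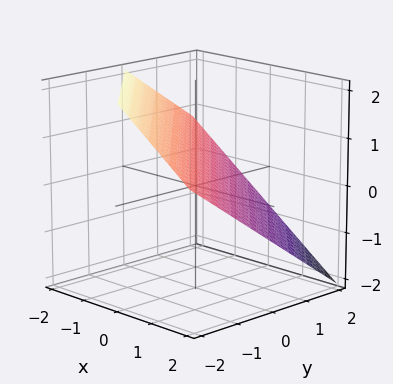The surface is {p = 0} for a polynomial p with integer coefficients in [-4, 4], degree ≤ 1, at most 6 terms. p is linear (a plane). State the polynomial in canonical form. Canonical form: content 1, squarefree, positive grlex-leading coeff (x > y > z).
(a) The degree is 1 — every cross-section is a straight line — this is a plane.
(b) Checking where it meets the axes: one x-axis crossing is at x = 1; one y-axis crossing is at y = 1.
(c) These observations pin down the coefficients.

2*x + 2*y + 3*z - 2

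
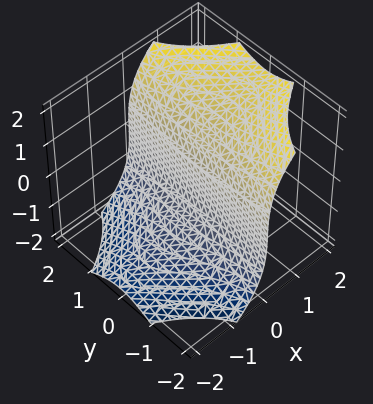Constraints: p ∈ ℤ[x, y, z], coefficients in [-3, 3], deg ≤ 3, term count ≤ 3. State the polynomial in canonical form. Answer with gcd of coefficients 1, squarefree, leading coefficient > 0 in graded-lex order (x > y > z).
1. deg p = 3. The shape is more complex than any degree-2 surface.
2. Observable constraints: it crosses the z-axis at the gridline z = 0; one x-axis crossing is at x = 0.
3. Assembling these constraints gives the stated polynomial. Check: (0, -1, 0) on the y-axis lies on the surface, and p(0, -1, 0) = 0. ✓

2*x*y^2 - z^3 + 3*x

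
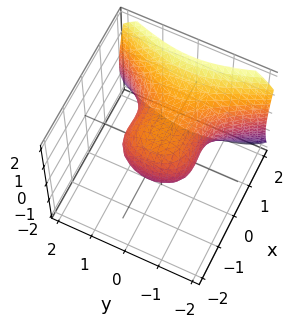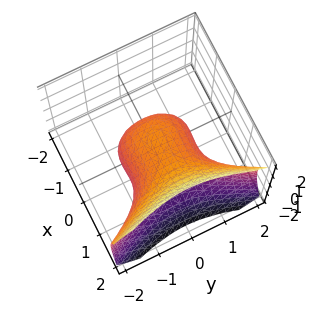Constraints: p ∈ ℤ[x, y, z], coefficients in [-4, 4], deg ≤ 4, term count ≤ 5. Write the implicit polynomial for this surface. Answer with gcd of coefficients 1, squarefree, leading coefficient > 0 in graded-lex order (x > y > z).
3*x^3 - 2*x^2 - 3*y^2 - 3*z^2 + 3

Degree: the shape is more complex than any degree-2 surface, so deg p = 3.
From the axis intercepts and sections: among the integer gridlines, it crosses the y-axis at y ∈ {-1, 1}; the z-axis gridline crossings are at z ∈ {-1, 1}.
Solving for integer coefficients yields p as stated.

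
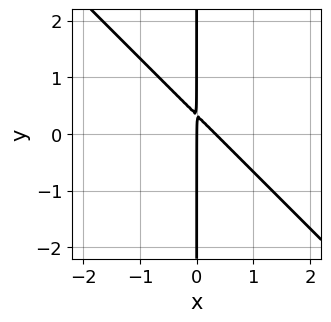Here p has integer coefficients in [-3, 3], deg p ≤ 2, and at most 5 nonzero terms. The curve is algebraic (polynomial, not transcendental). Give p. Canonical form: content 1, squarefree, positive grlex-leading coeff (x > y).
3*x^2 + 3*x*y - x

1. The degree is 2 — a generic line meets the curve in up to 2 points.
2. From the visible intercepts: one x-axis crossing is at x = 0; every point of the y-axis in the box is on the curve.
3. These observations pin down the coefficients.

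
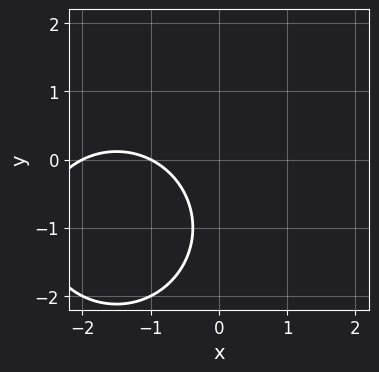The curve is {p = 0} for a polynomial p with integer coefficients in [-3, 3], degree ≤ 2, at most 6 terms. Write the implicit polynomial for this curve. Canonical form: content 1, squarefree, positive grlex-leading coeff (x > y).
1. The degree is 2 — the shape is more complex than any degree-1 curve.
2. Checking where it meets the axes: the x-axis gridline crossings are at x ∈ {-2, -1}; no y-intercept at any integer in the box.
3. The integer polynomial consistent with all of this is the stated p.

x^2 + y^2 + 3*x + 2*y + 2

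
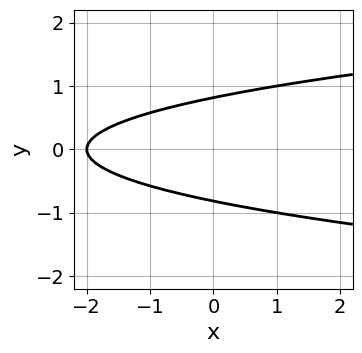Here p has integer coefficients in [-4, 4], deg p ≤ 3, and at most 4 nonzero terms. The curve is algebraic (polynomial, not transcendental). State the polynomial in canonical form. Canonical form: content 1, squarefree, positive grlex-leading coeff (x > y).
1. The degree is 2 — the shape is more complex than any degree-1 curve.
2. Symmetries: the y ↦ −y reflection is a symmetry, so y appears only in even powers.
3. Observable constraints: it meets the x-axis at x = -2 (among the integer gridlines).
4. The integer polynomial consistent with all of this is the stated p.

3*y^2 - x - 2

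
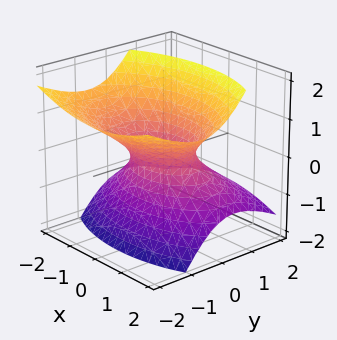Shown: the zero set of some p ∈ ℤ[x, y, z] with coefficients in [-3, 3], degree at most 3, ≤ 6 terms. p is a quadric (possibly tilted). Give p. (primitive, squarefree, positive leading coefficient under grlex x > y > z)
(a) The degree is 2 — the shape is more complex than any degree-1 surface.
(b) From the axis intercepts and sections: the surface avoids every integer z-axis point in the box; among the integer gridlines, it crosses the x-axis at x ∈ {-1, 1}.
(c) Solving for integer coefficients yields p as stated.

x^2 + 2*y^2 + 2*y*z - 2*z^2 - 1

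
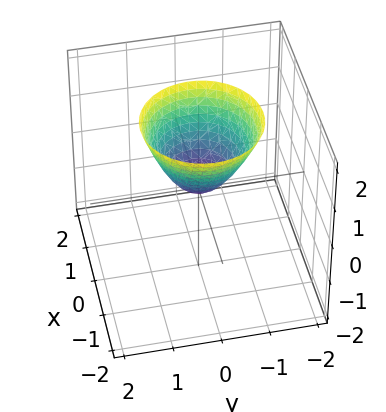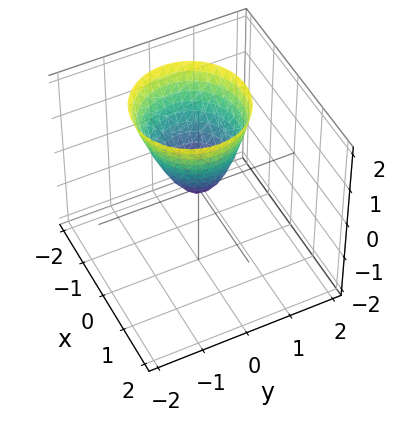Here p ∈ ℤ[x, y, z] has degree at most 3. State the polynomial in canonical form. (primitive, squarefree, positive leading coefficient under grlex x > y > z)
3*x^2 + x*z + 3*y^2 - 2*z

The degree is 2 — no degree-1 surface has this shape.
Against the integer gridlines: it crosses the y-axis at the gridline y = 0; it crosses the x-axis at the gridline x = 0.
Matching integer coefficients to the picture gives p.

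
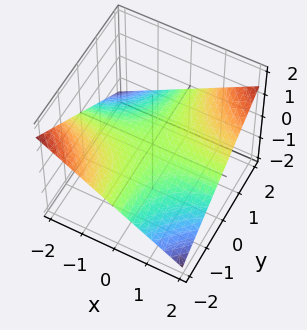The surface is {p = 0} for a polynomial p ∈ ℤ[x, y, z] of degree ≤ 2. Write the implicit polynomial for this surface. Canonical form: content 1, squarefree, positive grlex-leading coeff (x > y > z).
1. Degree: a saddle surface; a quadric, so deg p = 2.
2. From the axis intercepts and sections: it meets the z-axis at z = 0 (among the integer gridlines); the visible y-axis segment lies entirely on the surface.
3. Fitting integer coefficients to these (and the overall shape) gives p. Check: (1, 0, 0) on the x-axis lies on the surface, and p(1, 0, 0) = 0. ✓

x*y - 3*z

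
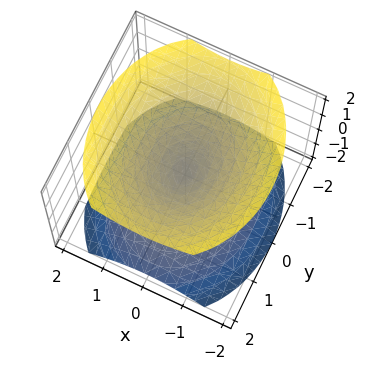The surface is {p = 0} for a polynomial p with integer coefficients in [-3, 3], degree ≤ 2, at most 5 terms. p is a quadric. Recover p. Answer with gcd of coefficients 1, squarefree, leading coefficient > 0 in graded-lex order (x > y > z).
First, I count 2 distinct pieces.
Next, deg p = 2.
Then, symmetries: the y ↦ −y reflection is a symmetry, so y appears only in even powers; it's symmetric under x → −x, forcing even powers of x; the z ↦ −z reflection is a symmetry, so z appears only in even powers.
Then, checking where it meets the axes: it crosses the x-axis at the gridline x = 0; it meets the y-axis at y = 0 (among the integer gridlines).
Finally, fitting integer coefficients to these (and the overall shape) gives p.

3*x^2 + 2*y^2 - 3*z^2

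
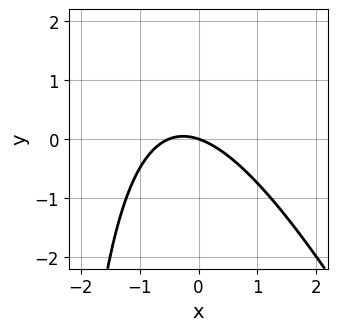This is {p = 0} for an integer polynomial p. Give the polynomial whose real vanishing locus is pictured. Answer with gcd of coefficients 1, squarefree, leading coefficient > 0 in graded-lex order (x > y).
2*x^2 + x*y + x + 3*y

1. Degree: no degree-1 curve has this shape, so deg p = 2.
2. Observable constraints: it meets the y-axis at y = 0 (among the integer gridlines); it meets the x-axis at x = 0 (among the integer gridlines).
3. These observations pin down the coefficients.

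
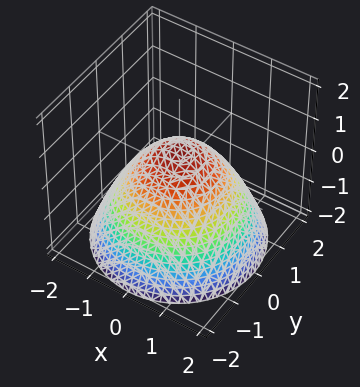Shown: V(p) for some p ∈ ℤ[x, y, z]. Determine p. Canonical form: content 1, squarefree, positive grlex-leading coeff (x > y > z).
deg p = 2. No degree-1 surface has this shape.
Symmetry: every cross-section ⟂ z is a circle, so x, y appear only via x² + y².
Against the integer gridlines: a circular section at z = 0 has radius exactly 1; the x-axis gridline crossings are at x ∈ {-1, 1}; the y-axis gridline crossings are at y ∈ {-1, 1}.
Solving for integer coefficients yields p as stated.

2*x^2 + 2*y^2 + 3*z - 2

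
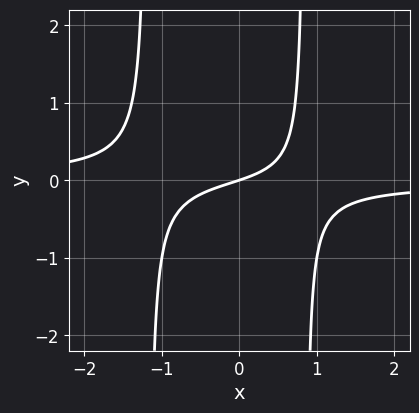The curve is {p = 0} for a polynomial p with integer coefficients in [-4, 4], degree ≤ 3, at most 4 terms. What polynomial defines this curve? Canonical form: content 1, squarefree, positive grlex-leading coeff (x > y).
deg p = 3. No degree-2 curve has this shape.
From the visible intercepts: it crosses the y-axis at the gridline y = 0; one x-axis crossing is at x = 0.
Putting this together gives p.

3*x^2*y + x*y + x - 3*y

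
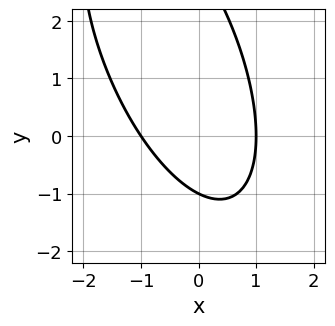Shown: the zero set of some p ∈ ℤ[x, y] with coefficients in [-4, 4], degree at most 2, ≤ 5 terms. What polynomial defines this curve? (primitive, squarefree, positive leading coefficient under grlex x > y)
The degree is 2 — no degree-1 curve has this shape.
Against the integer gridlines: it crosses the y-axis at the gridline y = -1; among the integer gridlines, it crosses the x-axis at x ∈ {-1, 1}.
Putting this together gives p.

3*x^2 + 2*x*y + y^2 - 2*y - 3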